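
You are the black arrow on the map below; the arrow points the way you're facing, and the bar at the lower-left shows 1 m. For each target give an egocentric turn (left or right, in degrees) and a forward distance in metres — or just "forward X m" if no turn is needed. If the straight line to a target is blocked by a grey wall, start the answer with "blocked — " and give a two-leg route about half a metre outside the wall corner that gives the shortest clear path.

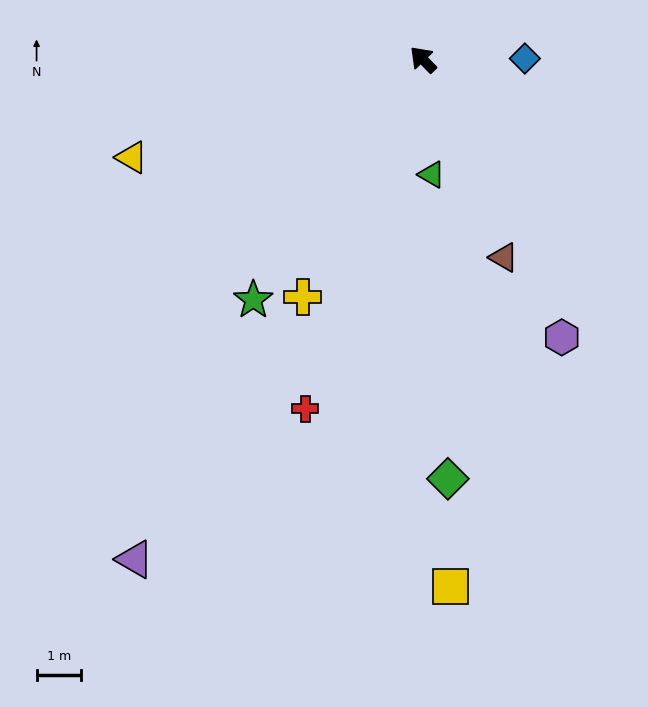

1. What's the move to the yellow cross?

turn left 109°, forward 6.0 m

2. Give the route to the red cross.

turn left 117°, forward 8.3 m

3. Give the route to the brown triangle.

turn left 158°, forward 4.8 m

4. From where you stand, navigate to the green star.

turn left 101°, forward 6.7 m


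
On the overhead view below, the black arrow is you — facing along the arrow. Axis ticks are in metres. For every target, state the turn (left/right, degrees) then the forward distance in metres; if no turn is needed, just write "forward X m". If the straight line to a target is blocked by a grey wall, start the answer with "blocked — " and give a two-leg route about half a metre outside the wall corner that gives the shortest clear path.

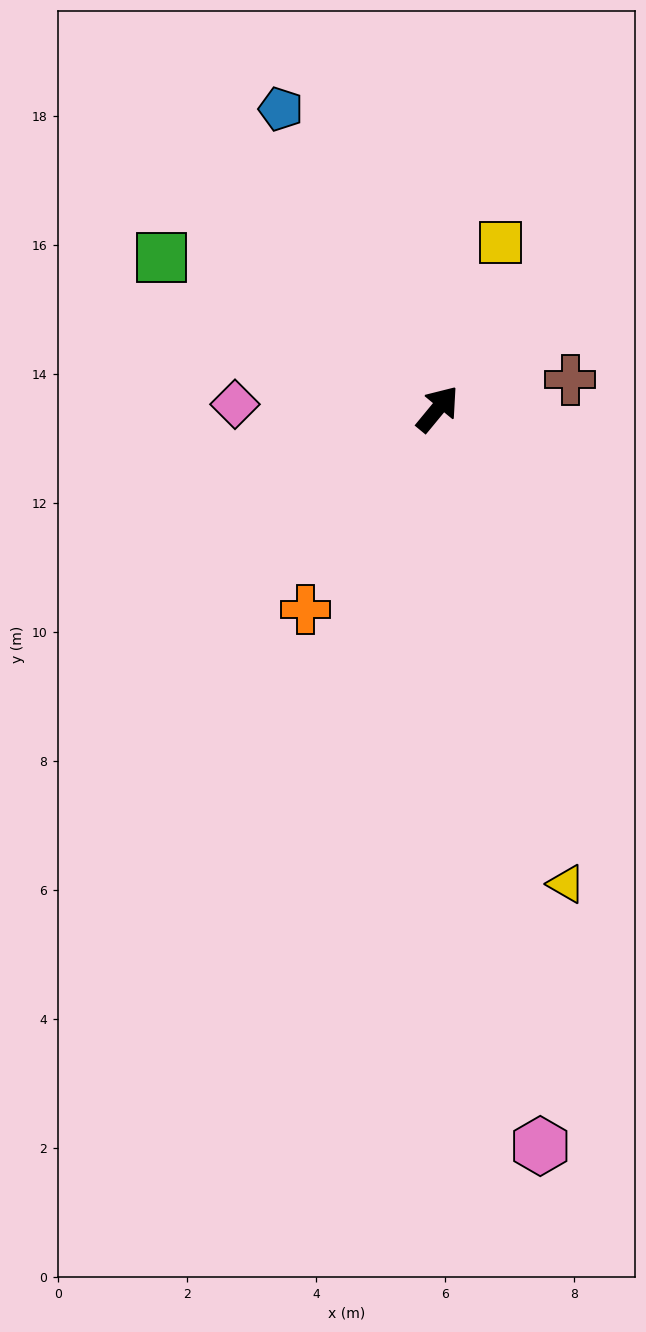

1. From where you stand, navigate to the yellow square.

turn left 19°, forward 2.8 m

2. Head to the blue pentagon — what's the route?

turn left 67°, forward 5.2 m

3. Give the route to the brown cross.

turn right 38°, forward 2.1 m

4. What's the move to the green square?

turn left 101°, forward 4.9 m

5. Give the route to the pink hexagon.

turn right 133°, forward 11.5 m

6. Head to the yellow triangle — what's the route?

turn right 125°, forward 7.6 m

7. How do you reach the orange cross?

turn right 174°, forward 3.7 m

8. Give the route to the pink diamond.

turn left 128°, forward 3.1 m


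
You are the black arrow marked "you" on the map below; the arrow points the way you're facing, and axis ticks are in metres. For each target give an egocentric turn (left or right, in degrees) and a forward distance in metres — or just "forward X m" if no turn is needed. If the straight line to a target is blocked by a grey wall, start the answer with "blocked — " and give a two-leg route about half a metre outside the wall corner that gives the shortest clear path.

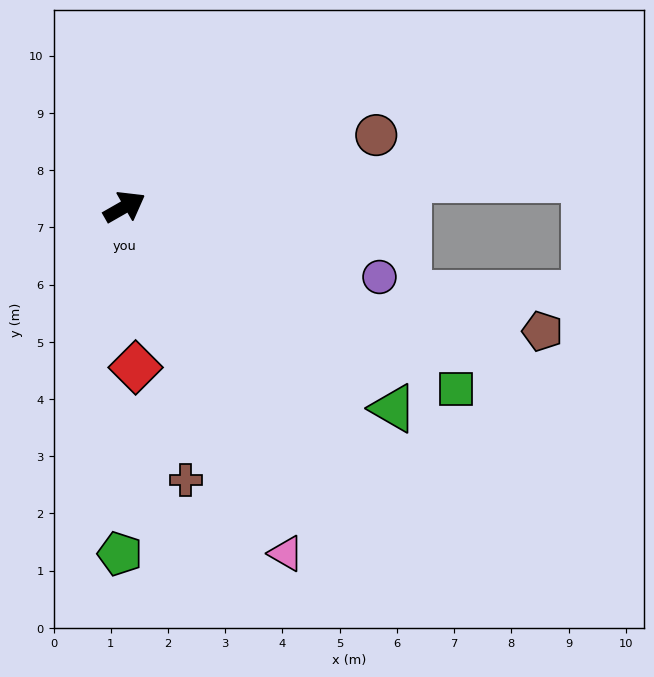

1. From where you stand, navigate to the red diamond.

turn right 116°, forward 2.8 m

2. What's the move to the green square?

turn right 59°, forward 6.6 m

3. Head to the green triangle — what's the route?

turn right 67°, forward 5.9 m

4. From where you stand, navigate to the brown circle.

turn right 14°, forward 4.6 m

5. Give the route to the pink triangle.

turn right 95°, forward 6.7 m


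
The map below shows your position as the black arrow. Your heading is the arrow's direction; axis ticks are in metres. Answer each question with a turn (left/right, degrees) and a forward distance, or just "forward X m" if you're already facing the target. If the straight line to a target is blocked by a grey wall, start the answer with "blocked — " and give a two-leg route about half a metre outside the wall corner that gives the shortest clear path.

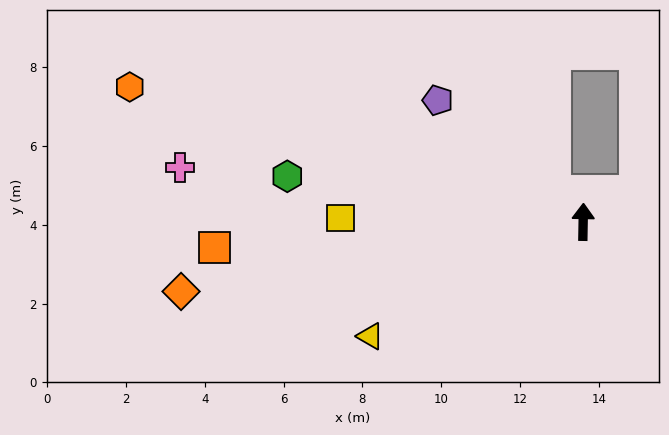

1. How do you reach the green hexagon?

turn left 82°, forward 7.6 m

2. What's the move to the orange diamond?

turn left 101°, forward 10.4 m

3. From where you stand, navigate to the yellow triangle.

turn left 119°, forward 6.1 m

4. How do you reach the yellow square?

turn left 90°, forward 6.2 m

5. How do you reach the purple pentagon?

turn left 51°, forward 4.8 m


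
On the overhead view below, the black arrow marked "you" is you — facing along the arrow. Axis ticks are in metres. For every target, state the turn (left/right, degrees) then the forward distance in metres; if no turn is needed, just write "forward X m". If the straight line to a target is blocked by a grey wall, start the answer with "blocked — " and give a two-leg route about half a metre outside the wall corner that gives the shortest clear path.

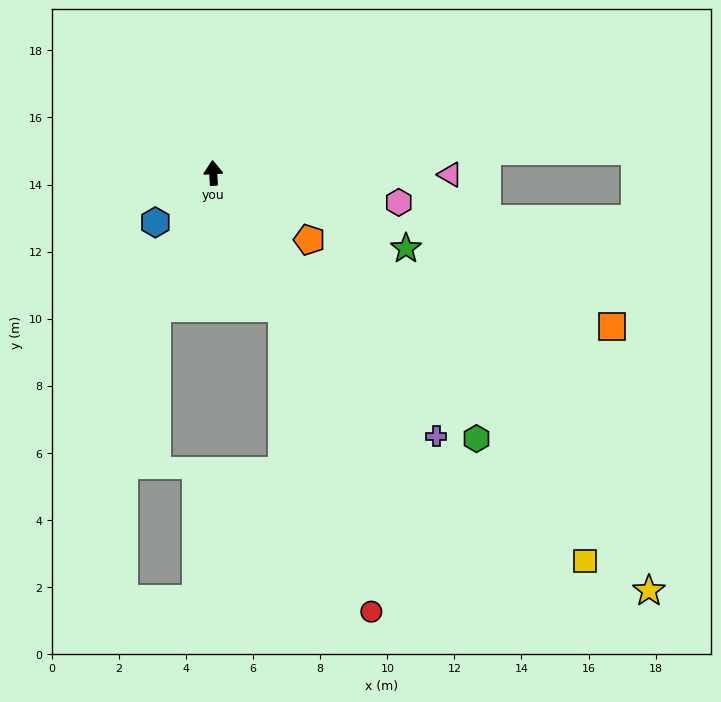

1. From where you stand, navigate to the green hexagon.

turn right 138°, forward 11.2 m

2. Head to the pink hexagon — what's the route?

turn right 102°, forward 5.6 m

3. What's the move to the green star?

turn right 115°, forward 6.2 m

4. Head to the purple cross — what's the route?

turn right 143°, forward 10.3 m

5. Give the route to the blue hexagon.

turn left 127°, forward 2.3 m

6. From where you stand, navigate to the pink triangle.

turn right 94°, forward 7.1 m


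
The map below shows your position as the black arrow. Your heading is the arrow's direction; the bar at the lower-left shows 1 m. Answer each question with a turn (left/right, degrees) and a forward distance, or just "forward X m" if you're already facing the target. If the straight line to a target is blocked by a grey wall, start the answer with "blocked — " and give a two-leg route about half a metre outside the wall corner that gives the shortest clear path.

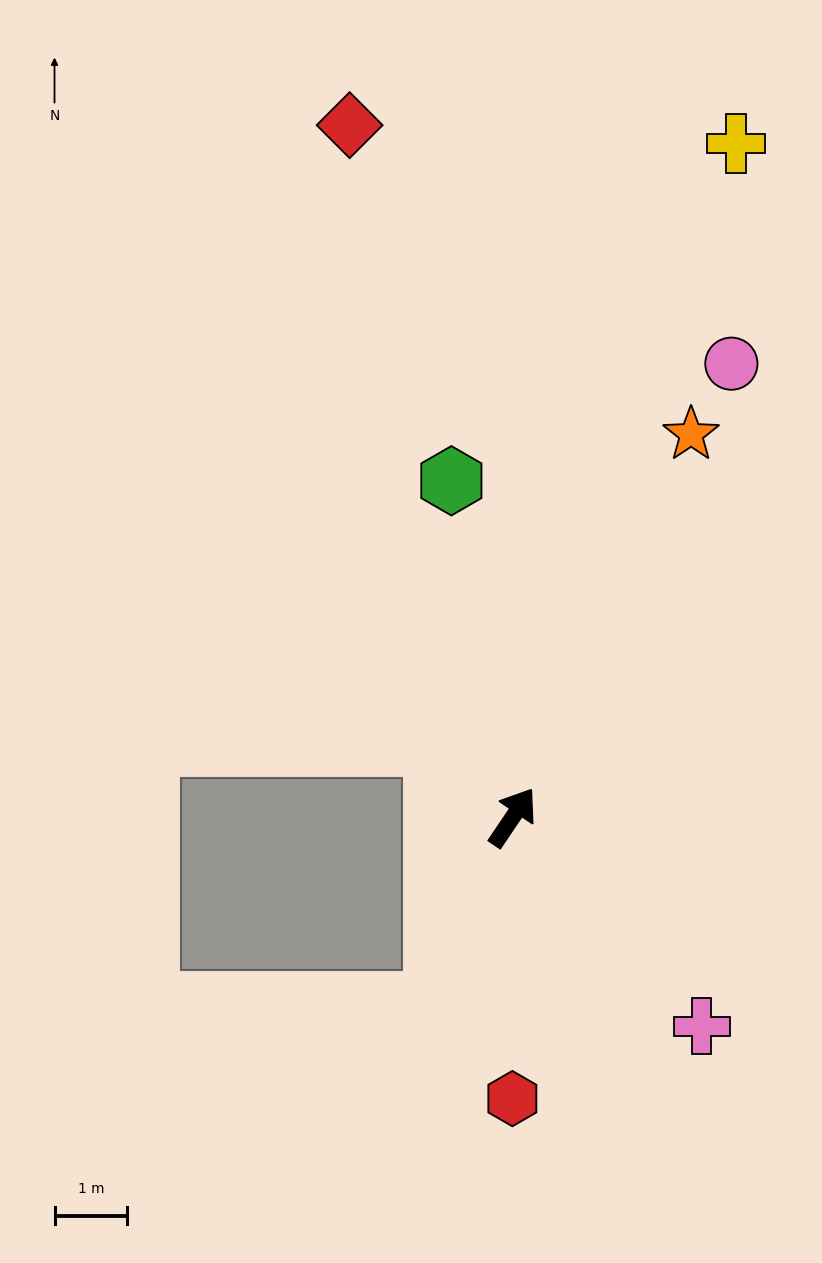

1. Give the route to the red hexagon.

turn right 146°, forward 3.9 m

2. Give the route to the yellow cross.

turn left 16°, forward 9.8 m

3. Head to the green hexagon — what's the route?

turn left 44°, forward 4.7 m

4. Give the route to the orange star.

turn left 9°, forward 5.8 m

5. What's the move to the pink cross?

turn right 104°, forward 3.9 m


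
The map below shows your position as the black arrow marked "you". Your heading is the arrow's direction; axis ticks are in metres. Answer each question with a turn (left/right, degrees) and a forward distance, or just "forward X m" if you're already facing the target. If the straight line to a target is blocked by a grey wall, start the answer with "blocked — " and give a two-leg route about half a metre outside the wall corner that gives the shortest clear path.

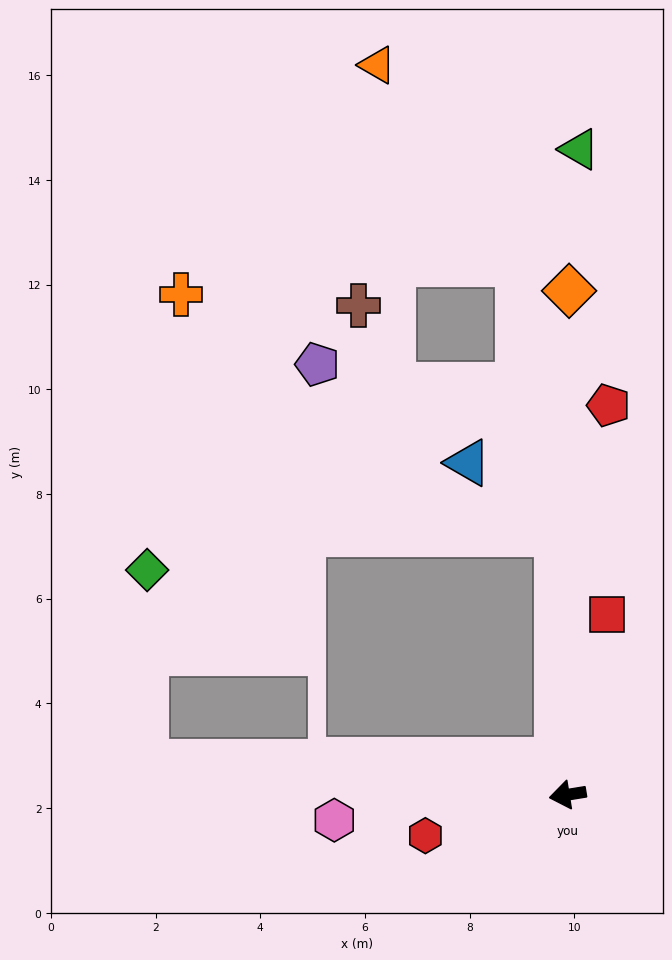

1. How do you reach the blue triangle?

blocked — turn right 97°, forward 5.0 m, then turn left 49°, forward 2.2 m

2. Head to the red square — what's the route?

turn right 112°, forward 3.5 m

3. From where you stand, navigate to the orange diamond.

turn right 99°, forward 9.6 m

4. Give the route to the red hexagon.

turn left 7°, forward 2.8 m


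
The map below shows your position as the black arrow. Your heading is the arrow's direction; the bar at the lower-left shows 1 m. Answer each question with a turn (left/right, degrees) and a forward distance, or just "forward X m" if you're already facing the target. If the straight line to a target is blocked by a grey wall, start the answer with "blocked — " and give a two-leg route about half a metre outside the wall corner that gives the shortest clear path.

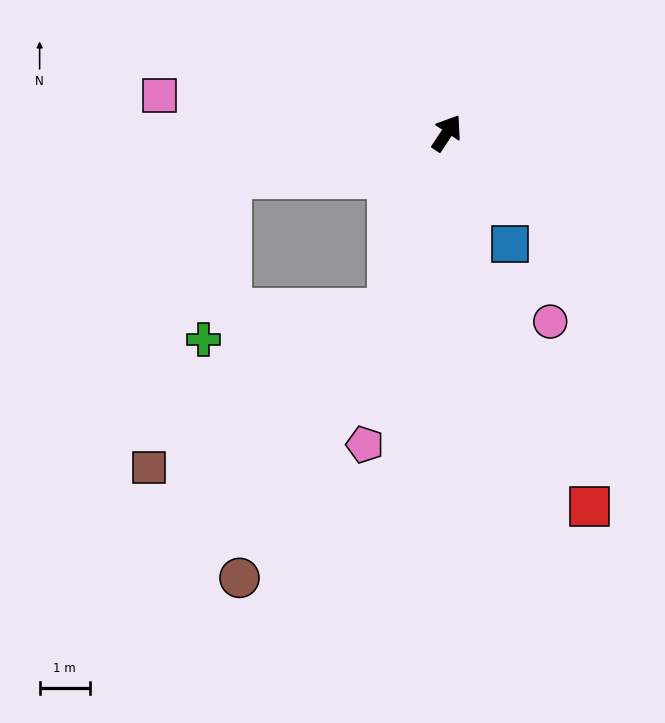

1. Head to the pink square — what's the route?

turn left 116°, forward 5.7 m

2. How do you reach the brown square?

blocked — turn right 165°, forward 3.7 m, then turn right 38°, forward 5.7 m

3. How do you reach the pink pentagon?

turn right 161°, forward 6.4 m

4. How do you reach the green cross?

blocked — turn right 165°, forward 3.7 m, then turn right 62°, forward 3.7 m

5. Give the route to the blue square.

turn right 117°, forward 2.5 m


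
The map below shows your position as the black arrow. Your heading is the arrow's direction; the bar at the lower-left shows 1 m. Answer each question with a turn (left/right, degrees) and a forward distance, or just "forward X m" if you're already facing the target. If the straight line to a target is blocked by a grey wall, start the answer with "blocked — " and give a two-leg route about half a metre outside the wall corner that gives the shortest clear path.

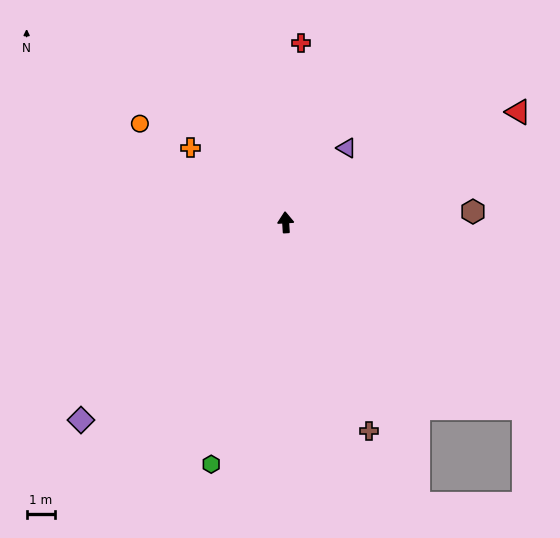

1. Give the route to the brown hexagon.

turn right 90°, forward 6.6 m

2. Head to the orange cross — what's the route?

turn left 48°, forward 4.3 m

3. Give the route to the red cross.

turn right 8°, forward 6.3 m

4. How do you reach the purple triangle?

turn right 43°, forward 3.4 m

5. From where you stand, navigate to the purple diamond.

turn left 131°, forward 10.0 m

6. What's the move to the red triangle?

turn right 68°, forward 9.1 m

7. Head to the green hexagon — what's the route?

turn left 159°, forward 8.9 m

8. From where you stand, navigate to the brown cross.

turn right 162°, forward 7.9 m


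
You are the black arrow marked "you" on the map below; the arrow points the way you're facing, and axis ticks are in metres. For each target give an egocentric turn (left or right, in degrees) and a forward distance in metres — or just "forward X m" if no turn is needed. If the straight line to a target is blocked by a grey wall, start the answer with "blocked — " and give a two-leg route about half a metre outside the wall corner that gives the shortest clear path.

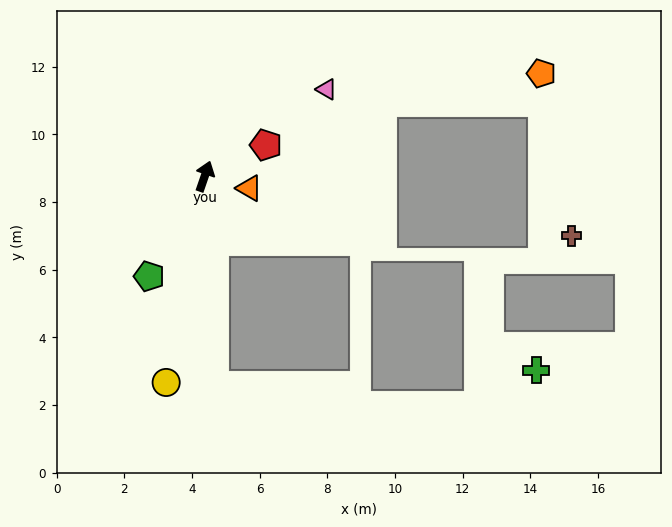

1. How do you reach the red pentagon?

turn right 44°, forward 2.0 m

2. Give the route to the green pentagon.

turn left 170°, forward 3.4 m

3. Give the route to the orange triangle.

turn right 86°, forward 1.4 m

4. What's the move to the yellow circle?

turn right 172°, forward 6.2 m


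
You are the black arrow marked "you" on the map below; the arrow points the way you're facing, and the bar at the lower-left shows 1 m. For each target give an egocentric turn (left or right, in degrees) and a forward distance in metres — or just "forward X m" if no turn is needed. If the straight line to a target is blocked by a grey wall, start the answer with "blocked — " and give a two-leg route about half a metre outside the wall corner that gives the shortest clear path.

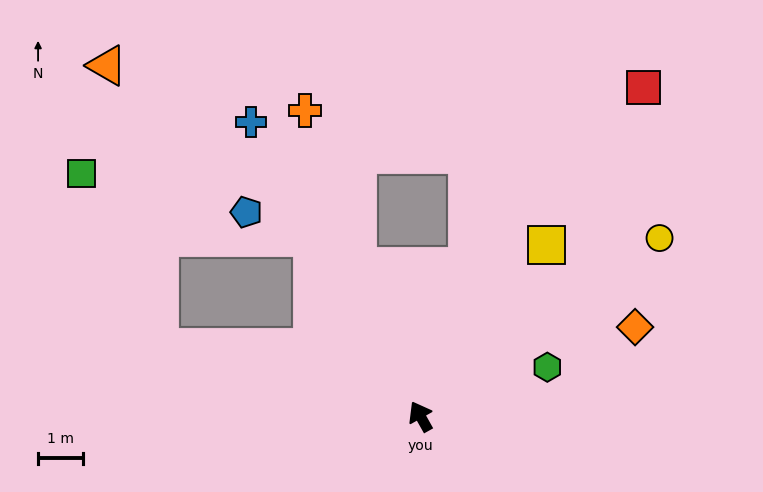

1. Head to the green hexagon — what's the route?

turn right 98°, forward 3.0 m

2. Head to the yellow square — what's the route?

turn right 66°, forward 4.7 m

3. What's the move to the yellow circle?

turn right 83°, forward 6.7 m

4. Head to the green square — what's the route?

blocked — turn left 46°, forward 6.0 m, then turn right 51°, forward 4.3 m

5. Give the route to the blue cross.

forward 7.6 m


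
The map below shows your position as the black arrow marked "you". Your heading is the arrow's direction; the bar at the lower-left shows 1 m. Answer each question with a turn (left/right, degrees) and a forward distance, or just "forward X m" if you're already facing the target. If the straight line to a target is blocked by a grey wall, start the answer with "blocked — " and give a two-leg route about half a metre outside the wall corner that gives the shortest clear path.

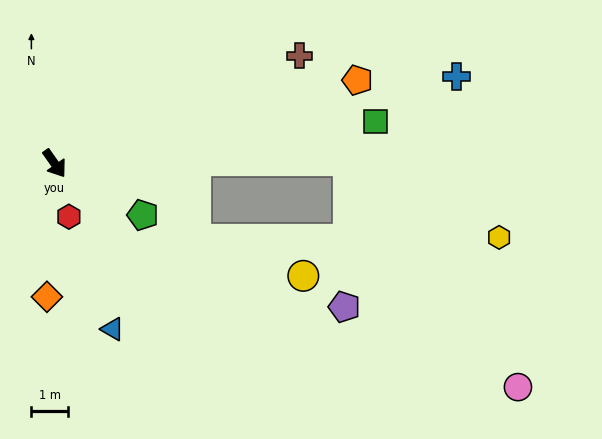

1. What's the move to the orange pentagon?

turn left 70°, forward 8.5 m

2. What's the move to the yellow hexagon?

blocked — turn left 55°, forward 8.0 m, then turn right 27°, forward 4.6 m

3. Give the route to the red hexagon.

turn right 20°, forward 1.5 m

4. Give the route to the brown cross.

turn left 79°, forward 7.2 m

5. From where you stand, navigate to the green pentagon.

turn left 25°, forward 2.8 m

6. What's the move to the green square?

turn left 62°, forward 8.8 m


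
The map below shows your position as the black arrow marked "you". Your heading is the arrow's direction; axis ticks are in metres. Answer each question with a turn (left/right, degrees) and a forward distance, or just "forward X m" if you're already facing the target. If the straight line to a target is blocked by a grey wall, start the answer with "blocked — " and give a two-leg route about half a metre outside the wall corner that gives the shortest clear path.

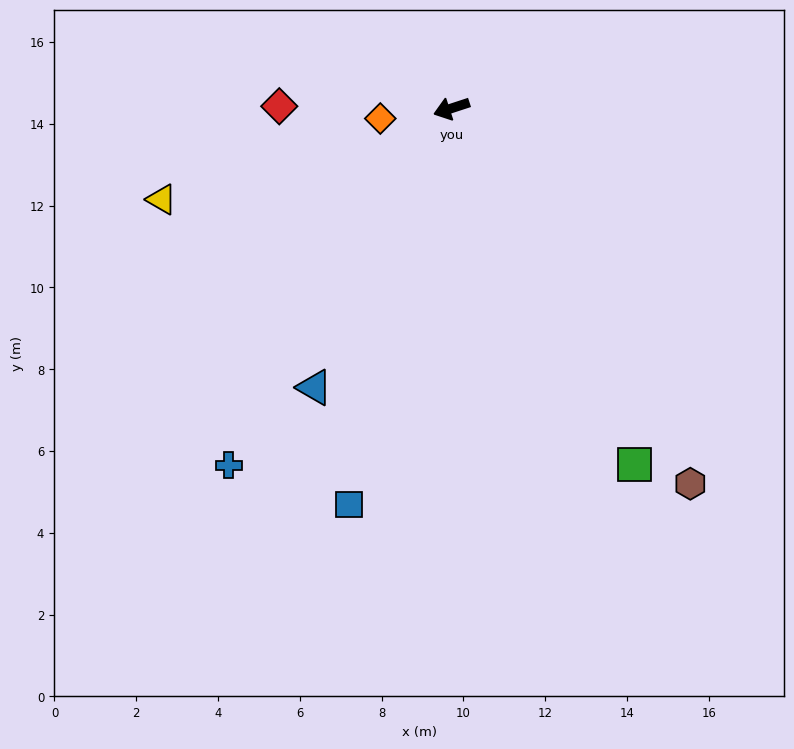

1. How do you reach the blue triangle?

turn left 46°, forward 7.6 m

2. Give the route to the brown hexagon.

turn left 104°, forward 10.9 m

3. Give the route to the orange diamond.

turn right 10°, forward 1.8 m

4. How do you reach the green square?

turn left 99°, forward 9.8 m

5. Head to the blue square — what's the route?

turn left 57°, forward 10.0 m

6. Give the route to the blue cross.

turn left 40°, forward 10.3 m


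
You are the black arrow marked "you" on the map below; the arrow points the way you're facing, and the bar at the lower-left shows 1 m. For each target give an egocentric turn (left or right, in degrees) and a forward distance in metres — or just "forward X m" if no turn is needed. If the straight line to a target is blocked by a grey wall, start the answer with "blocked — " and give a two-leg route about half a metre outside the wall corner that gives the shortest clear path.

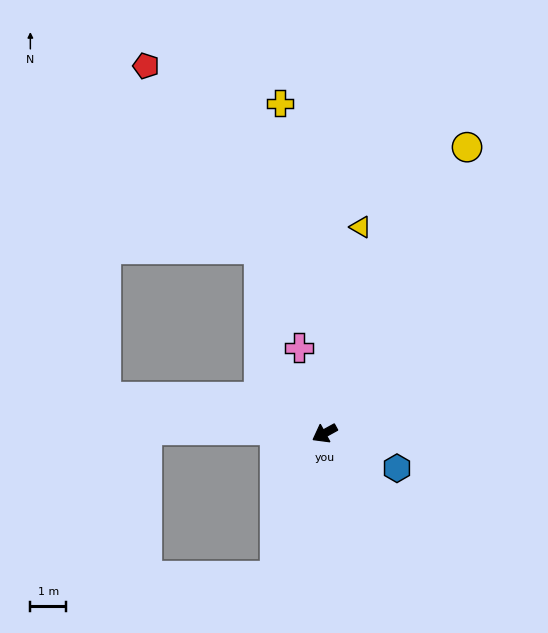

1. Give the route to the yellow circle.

turn right 145°, forward 8.9 m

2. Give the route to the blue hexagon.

turn left 125°, forward 2.2 m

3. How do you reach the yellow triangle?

turn right 129°, forward 5.8 m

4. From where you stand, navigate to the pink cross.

turn right 102°, forward 2.5 m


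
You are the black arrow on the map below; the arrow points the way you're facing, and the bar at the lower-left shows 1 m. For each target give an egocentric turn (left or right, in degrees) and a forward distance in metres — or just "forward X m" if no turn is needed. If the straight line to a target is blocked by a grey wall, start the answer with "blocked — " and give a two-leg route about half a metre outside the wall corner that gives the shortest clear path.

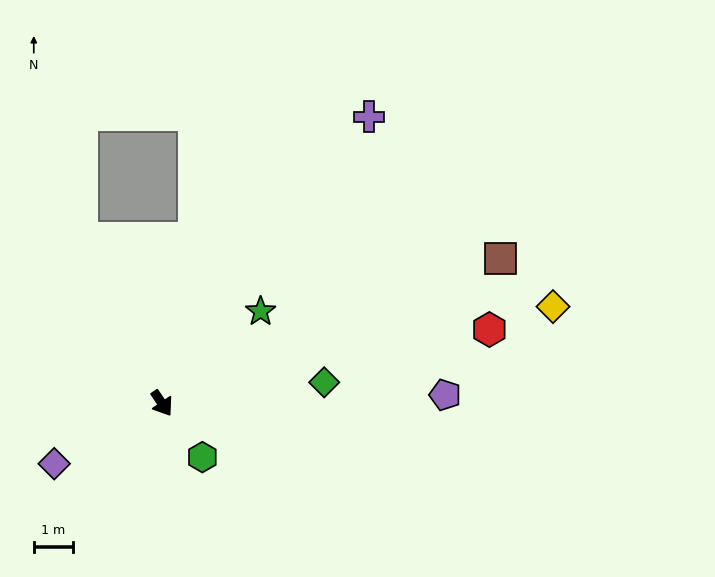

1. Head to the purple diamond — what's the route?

turn right 95°, forward 3.1 m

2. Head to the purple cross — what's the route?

turn left 110°, forward 9.0 m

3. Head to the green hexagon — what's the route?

turn left 3°, forward 1.7 m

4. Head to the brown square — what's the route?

turn left 79°, forward 9.4 m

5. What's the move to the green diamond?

turn left 63°, forward 4.2 m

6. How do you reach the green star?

turn left 99°, forward 3.4 m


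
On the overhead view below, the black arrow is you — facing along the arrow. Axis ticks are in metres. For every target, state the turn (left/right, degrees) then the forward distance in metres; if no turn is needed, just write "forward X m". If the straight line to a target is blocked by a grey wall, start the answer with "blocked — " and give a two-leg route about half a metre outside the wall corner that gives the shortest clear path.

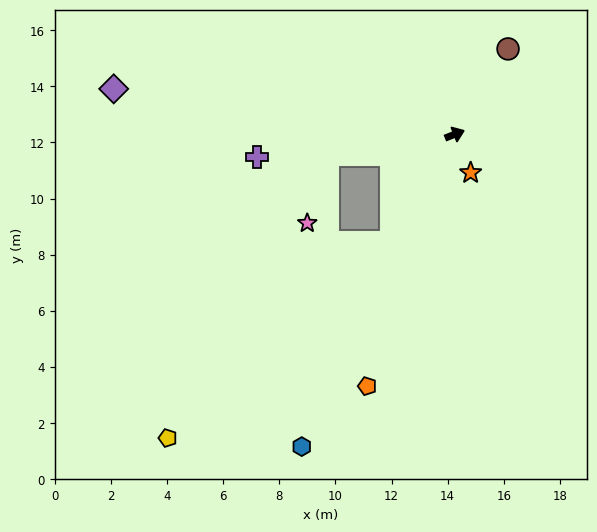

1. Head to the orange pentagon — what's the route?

turn right 131°, forward 9.5 m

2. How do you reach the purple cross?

turn left 165°, forward 7.1 m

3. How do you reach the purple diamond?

turn left 151°, forward 12.3 m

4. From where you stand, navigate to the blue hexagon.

turn right 138°, forward 12.4 m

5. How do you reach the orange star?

turn right 89°, forward 1.5 m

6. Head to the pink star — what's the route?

blocked — turn left 167°, forward 4.6 m, then turn left 65°, forward 2.6 m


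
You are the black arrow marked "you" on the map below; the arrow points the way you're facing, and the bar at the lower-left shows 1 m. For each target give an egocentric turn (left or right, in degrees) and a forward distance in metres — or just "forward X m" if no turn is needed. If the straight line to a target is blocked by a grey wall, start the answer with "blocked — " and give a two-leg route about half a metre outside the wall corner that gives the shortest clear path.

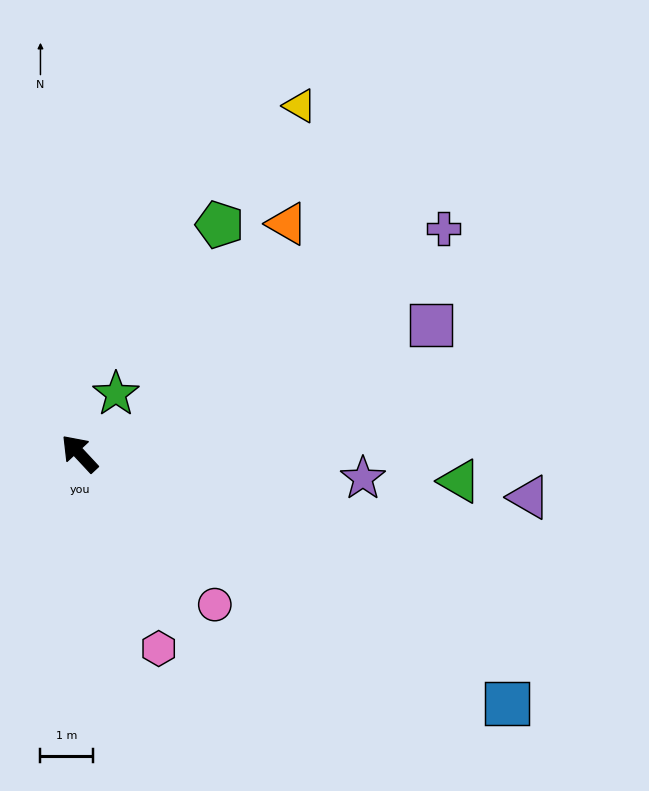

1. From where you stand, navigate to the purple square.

turn right 113°, forward 7.1 m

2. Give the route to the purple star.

turn right 138°, forward 5.4 m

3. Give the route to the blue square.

turn right 163°, forward 9.4 m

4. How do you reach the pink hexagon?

turn left 159°, forward 4.0 m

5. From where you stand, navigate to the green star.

turn right 74°, forward 1.3 m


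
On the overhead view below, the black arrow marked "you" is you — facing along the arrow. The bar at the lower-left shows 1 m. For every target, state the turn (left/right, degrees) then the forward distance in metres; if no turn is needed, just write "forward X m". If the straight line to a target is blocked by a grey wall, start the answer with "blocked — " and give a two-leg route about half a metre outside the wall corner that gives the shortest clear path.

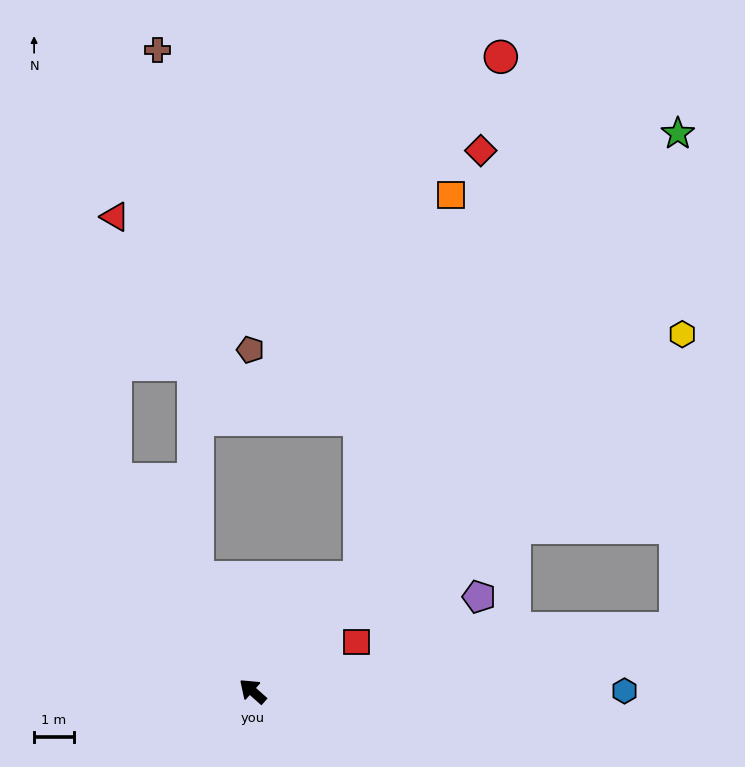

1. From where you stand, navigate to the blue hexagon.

turn right 138°, forward 9.4 m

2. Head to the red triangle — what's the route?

blocked — turn right 15°, forward 6.4 m, then turn right 33°, forward 6.7 m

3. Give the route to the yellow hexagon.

turn right 99°, forward 14.2 m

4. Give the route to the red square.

turn right 113°, forward 2.9 m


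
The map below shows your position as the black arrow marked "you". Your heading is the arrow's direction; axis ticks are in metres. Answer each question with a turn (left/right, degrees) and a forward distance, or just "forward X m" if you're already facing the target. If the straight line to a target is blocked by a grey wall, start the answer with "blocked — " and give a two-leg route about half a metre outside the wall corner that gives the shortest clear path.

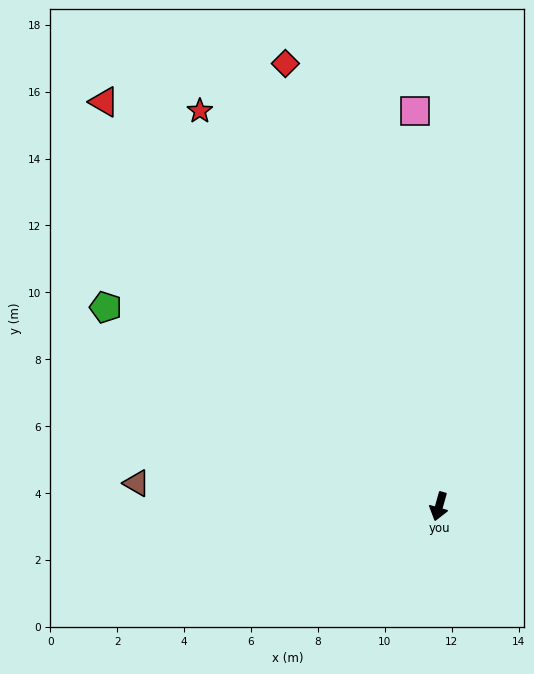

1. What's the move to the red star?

turn right 133°, forward 13.8 m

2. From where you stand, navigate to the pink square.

turn right 161°, forward 11.8 m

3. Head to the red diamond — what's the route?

turn right 145°, forward 14.0 m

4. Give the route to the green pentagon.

turn right 105°, forward 11.6 m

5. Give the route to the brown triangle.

turn right 79°, forward 9.1 m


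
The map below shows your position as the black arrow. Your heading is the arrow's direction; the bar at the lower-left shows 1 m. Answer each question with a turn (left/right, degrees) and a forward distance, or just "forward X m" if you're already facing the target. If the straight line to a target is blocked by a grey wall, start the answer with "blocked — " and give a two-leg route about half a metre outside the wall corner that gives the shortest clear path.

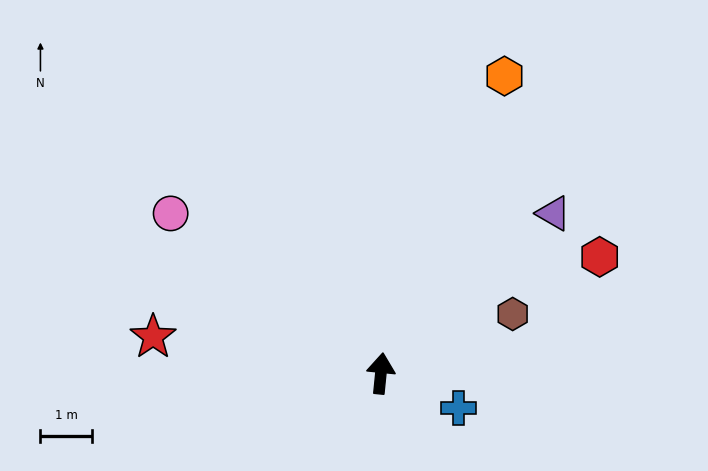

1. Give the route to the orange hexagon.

turn right 17°, forward 6.2 m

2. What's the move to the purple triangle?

turn right 41°, forward 4.6 m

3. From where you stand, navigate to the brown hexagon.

turn right 60°, forward 2.8 m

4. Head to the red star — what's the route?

turn left 87°, forward 4.5 m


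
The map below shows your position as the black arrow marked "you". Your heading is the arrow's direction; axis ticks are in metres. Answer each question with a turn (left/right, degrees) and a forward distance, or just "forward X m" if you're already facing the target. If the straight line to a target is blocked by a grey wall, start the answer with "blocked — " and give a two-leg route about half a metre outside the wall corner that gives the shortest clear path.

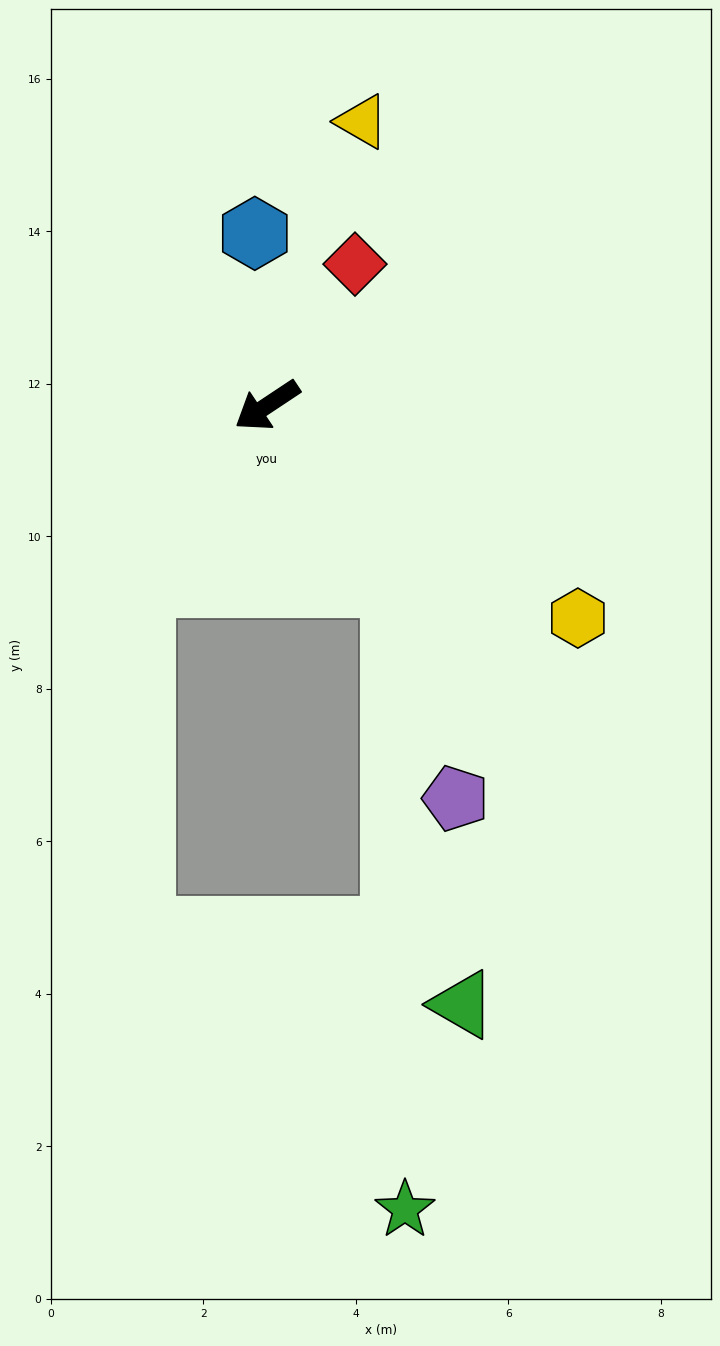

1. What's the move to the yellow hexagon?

turn left 112°, forward 4.9 m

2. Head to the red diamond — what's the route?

turn right 155°, forward 2.2 m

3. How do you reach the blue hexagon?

turn right 119°, forward 2.3 m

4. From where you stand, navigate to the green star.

blocked — turn left 92°, forward 2.9 m, then turn right 35°, forward 8.2 m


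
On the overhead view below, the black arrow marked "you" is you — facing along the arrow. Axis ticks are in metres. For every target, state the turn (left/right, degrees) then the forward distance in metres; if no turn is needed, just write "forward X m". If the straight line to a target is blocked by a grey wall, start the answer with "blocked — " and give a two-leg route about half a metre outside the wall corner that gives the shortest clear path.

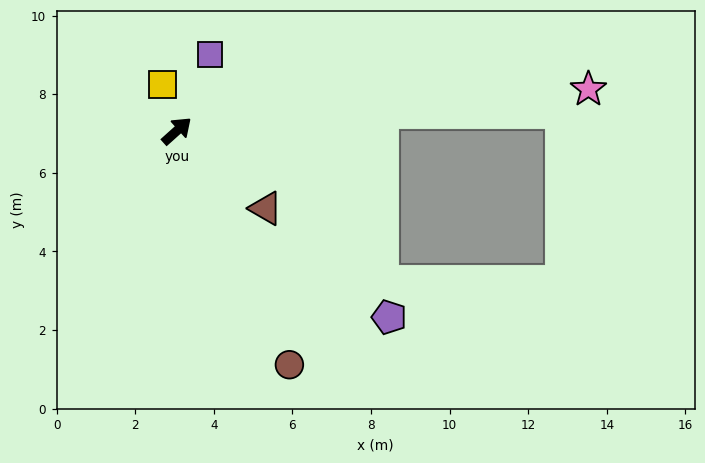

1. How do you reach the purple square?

turn left 25°, forward 2.1 m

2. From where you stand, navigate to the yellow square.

turn left 65°, forward 1.2 m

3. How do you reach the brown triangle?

turn right 83°, forward 3.0 m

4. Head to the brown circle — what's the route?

turn right 106°, forward 6.6 m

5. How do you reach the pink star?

turn right 36°, forward 10.5 m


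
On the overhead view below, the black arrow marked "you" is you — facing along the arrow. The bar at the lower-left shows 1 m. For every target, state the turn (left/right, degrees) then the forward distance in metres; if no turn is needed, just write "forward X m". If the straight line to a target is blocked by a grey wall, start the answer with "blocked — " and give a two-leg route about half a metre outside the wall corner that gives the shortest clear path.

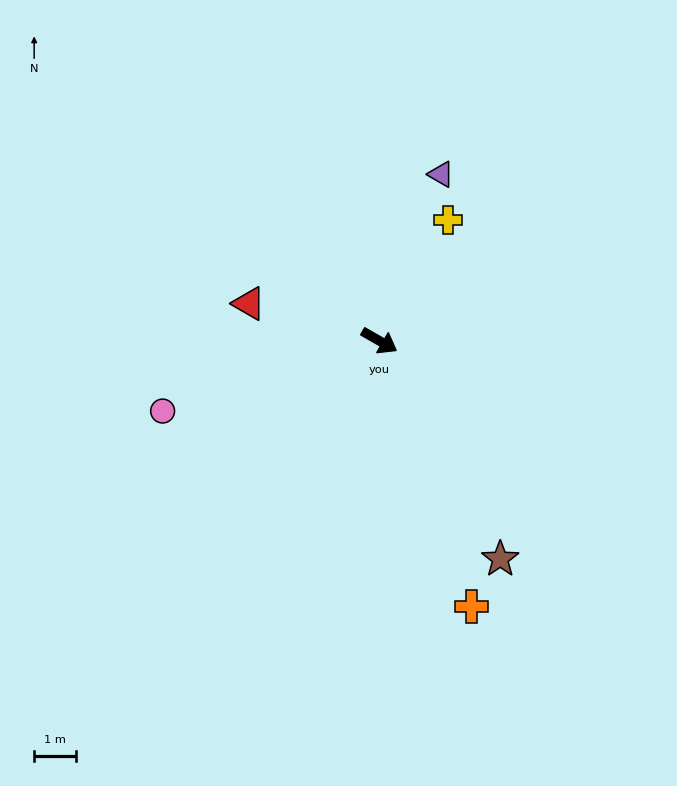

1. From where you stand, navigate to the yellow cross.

turn left 90°, forward 3.3 m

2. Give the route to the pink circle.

turn right 132°, forward 5.5 m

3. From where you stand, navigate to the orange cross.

turn right 41°, forward 6.7 m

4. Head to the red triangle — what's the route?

turn right 166°, forward 3.3 m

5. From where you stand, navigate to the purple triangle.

turn left 100°, forward 4.3 m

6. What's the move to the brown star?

turn right 31°, forward 6.0 m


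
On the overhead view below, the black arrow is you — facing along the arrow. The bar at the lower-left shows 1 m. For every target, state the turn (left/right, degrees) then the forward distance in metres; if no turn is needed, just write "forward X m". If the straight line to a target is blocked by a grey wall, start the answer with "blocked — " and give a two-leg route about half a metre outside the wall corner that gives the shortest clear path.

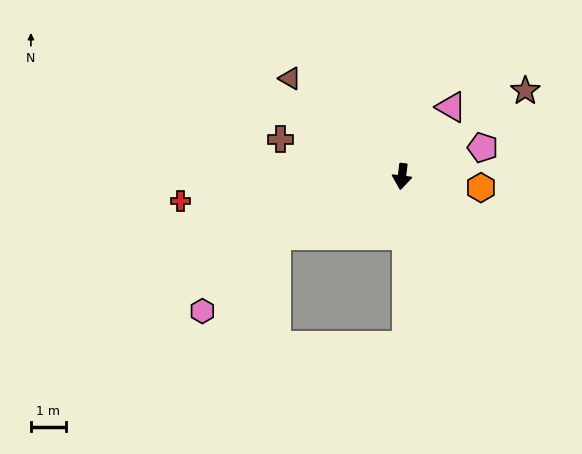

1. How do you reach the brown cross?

turn right 100°, forward 3.7 m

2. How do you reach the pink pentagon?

turn left 117°, forward 2.5 m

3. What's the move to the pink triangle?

turn left 152°, forward 2.4 m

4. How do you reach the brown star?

turn left 132°, forward 4.3 m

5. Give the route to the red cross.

turn right 77°, forward 6.4 m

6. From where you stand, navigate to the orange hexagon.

turn left 89°, forward 2.3 m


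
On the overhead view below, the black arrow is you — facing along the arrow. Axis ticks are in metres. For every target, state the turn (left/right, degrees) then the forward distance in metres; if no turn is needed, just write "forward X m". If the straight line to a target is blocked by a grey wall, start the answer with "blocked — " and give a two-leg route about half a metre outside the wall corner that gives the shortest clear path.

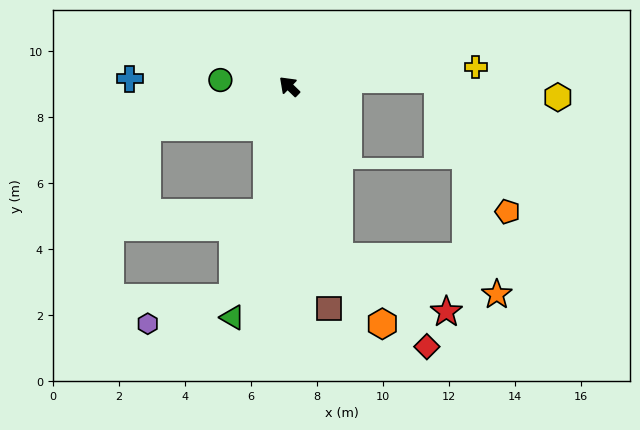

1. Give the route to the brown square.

turn left 144°, forward 6.8 m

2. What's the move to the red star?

blocked — turn left 151°, forward 5.4 m, then turn left 46°, forward 3.6 m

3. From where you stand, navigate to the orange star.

blocked — turn left 151°, forward 5.4 m, then turn left 60°, forward 4.9 m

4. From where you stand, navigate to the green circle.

turn left 39°, forward 2.1 m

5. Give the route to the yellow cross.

turn right 130°, forward 5.7 m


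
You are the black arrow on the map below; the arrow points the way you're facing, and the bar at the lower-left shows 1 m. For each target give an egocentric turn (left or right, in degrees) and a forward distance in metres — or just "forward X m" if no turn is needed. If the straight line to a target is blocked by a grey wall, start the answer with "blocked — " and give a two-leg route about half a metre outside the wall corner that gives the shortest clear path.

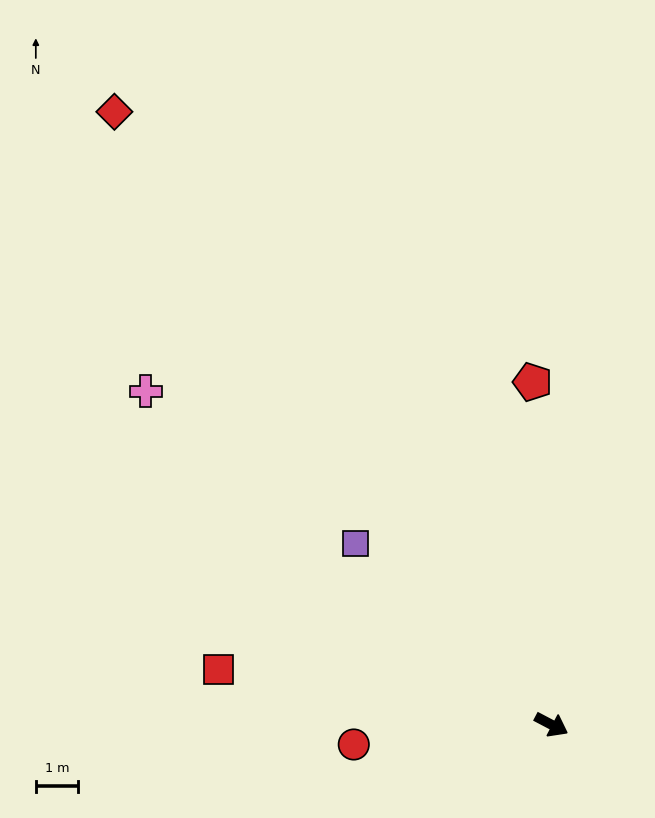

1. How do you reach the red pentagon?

turn left 121°, forward 8.0 m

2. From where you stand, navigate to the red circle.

turn right 147°, forward 4.7 m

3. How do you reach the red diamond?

turn left 153°, forward 17.7 m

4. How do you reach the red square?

turn right 162°, forward 7.9 m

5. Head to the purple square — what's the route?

turn left 165°, forward 6.3 m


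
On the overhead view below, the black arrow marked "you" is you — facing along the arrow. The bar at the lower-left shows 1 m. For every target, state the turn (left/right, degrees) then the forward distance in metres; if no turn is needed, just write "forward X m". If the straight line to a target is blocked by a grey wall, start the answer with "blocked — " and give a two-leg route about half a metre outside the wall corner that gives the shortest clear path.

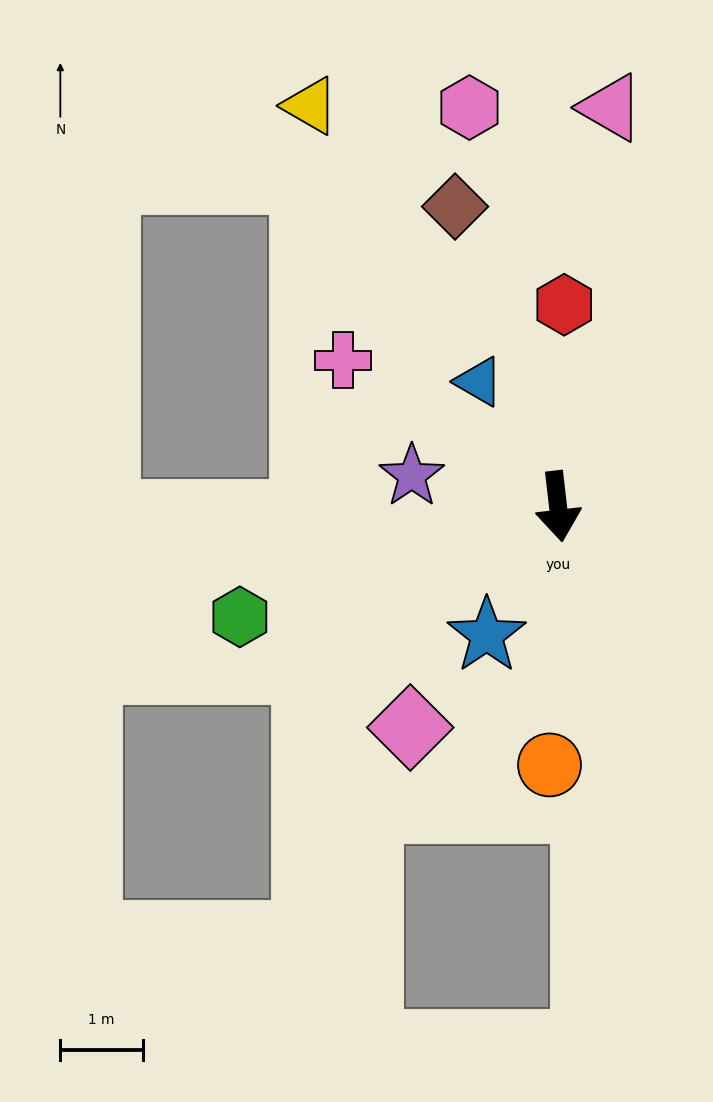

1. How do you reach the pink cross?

turn right 131°, forward 3.2 m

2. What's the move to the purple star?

turn right 108°, forward 1.8 m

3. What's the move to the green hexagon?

turn right 77°, forward 4.1 m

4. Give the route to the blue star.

turn right 36°, forward 1.8 m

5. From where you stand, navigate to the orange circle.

turn right 8°, forward 3.1 m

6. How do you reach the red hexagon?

turn left 172°, forward 2.5 m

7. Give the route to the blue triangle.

turn right 154°, forward 1.8 m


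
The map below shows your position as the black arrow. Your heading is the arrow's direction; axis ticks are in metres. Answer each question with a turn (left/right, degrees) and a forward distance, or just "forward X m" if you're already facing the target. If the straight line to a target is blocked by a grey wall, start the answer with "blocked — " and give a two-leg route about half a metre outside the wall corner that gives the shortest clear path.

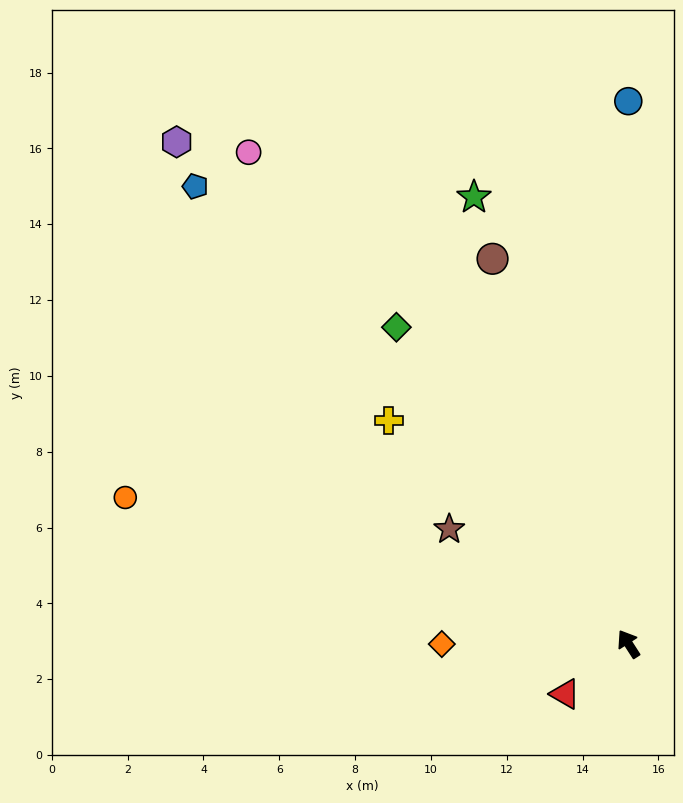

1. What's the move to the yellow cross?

turn left 14°, forward 8.6 m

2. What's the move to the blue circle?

turn right 33°, forward 14.3 m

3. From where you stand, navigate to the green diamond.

turn left 4°, forward 10.4 m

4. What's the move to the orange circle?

turn left 41°, forward 13.8 m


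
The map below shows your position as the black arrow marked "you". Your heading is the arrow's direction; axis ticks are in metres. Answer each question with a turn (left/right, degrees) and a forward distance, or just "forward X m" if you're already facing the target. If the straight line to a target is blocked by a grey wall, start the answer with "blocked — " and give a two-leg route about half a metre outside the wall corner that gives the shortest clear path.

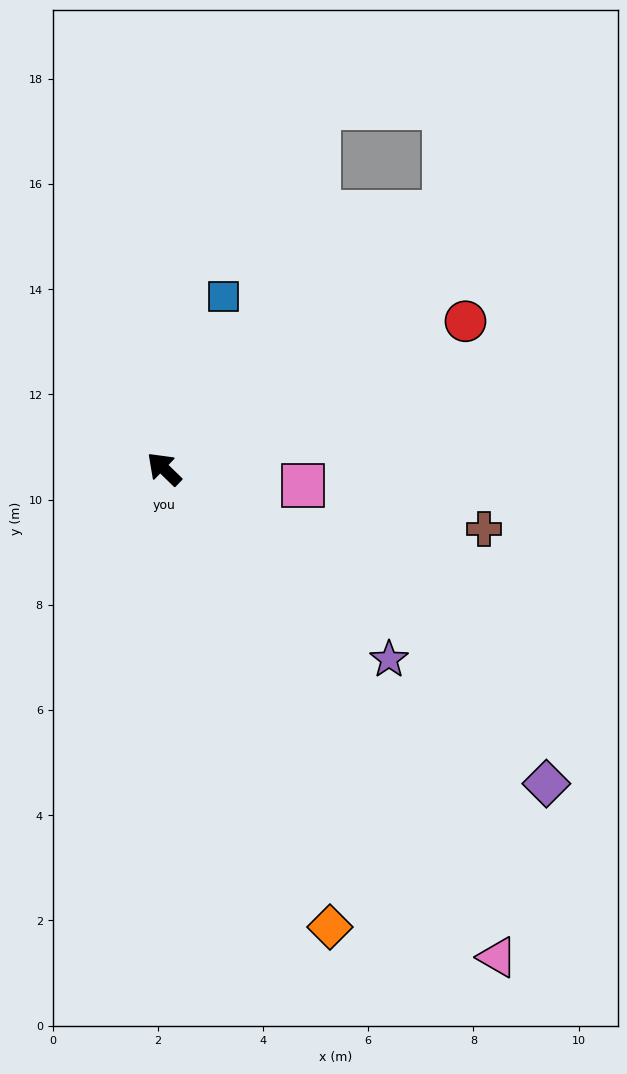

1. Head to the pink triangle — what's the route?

turn left 168°, forward 11.2 m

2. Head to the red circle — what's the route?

turn right 110°, forward 6.4 m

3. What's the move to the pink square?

turn right 143°, forward 2.7 m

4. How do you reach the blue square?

turn right 65°, forward 3.5 m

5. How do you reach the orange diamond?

turn left 154°, forward 9.3 m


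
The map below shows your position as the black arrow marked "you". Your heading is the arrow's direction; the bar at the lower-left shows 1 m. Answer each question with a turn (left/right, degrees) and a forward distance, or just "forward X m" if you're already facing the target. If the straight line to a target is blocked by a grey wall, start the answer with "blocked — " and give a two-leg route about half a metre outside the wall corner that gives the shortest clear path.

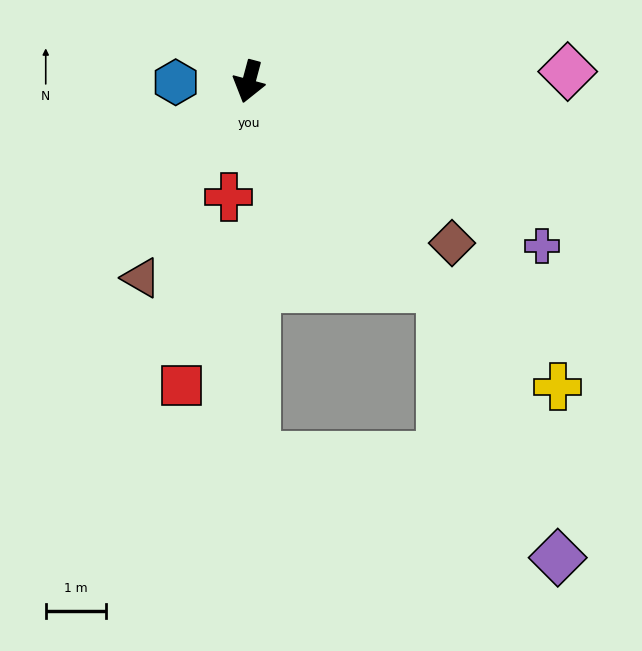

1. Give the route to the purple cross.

turn left 76°, forward 5.6 m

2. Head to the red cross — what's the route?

turn left 5°, forward 2.0 m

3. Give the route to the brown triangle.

turn right 14°, forward 3.7 m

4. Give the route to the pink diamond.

turn left 107°, forward 5.3 m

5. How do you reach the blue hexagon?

turn right 74°, forward 1.2 m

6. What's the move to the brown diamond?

turn left 67°, forward 4.3 m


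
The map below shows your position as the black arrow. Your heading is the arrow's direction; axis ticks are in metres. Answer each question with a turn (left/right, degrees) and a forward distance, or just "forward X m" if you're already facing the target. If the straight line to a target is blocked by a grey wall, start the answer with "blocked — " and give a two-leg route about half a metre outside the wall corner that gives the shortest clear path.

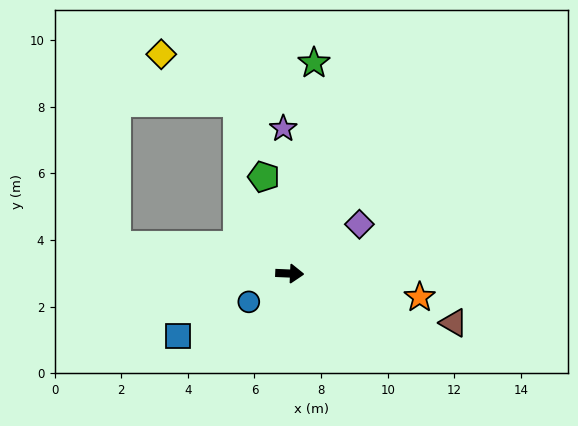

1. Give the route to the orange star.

turn right 8°, forward 4.0 m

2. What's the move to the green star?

turn left 86°, forward 6.4 m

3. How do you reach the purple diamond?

turn left 38°, forward 2.6 m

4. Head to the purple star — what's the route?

turn left 95°, forward 4.4 m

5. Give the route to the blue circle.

turn right 143°, forward 1.5 m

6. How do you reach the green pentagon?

turn left 107°, forward 3.0 m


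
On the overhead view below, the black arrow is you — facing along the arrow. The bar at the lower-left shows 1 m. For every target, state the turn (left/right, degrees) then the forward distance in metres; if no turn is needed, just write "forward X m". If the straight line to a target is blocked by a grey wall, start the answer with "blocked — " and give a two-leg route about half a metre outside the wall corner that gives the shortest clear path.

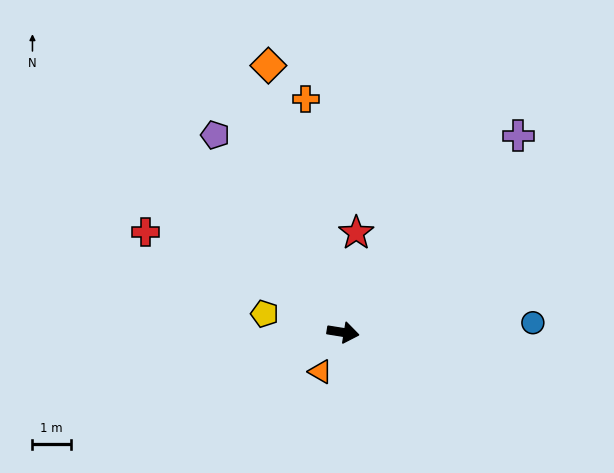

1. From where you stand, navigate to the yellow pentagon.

turn left 176°, forward 2.1 m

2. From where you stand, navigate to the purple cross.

turn left 57°, forward 6.8 m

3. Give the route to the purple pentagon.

turn left 132°, forward 6.1 m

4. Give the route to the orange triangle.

turn right 111°, forward 1.2 m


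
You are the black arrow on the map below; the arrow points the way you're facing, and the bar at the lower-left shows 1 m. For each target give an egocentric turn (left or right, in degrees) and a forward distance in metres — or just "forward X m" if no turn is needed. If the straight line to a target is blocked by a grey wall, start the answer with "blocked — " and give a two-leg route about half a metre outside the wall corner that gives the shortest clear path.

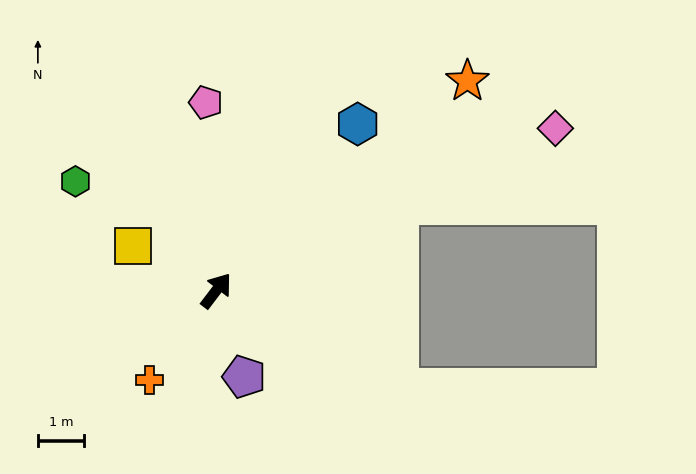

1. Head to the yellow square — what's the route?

turn left 99°, forward 2.1 m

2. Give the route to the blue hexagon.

turn right 3°, forward 4.7 m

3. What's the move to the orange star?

turn right 13°, forward 7.1 m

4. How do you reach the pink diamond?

turn right 27°, forward 8.2 m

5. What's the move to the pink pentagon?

turn left 40°, forward 4.1 m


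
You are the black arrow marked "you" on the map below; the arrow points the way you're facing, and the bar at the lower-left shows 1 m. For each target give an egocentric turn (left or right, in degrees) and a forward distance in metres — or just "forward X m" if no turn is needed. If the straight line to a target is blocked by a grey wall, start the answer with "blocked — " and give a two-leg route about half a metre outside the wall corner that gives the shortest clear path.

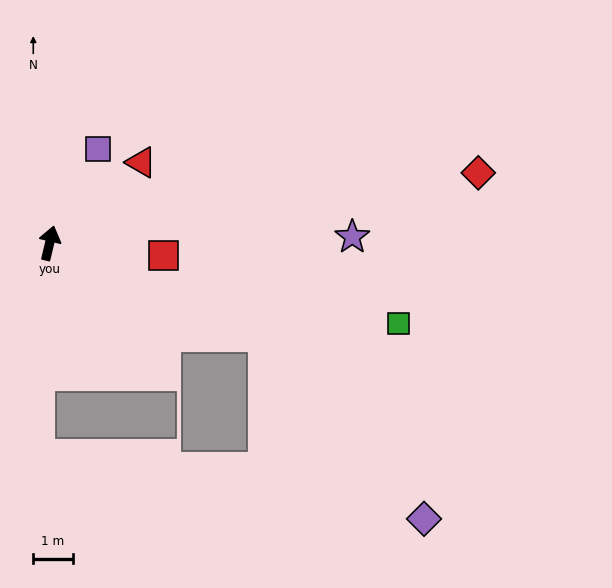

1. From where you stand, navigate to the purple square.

turn right 14°, forward 2.7 m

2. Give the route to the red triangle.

turn right 35°, forward 3.1 m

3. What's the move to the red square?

turn right 83°, forward 2.9 m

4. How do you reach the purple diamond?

blocked — turn right 100°, forward 5.9 m, then turn right 26°, forward 6.1 m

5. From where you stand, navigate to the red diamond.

turn right 67°, forward 11.0 m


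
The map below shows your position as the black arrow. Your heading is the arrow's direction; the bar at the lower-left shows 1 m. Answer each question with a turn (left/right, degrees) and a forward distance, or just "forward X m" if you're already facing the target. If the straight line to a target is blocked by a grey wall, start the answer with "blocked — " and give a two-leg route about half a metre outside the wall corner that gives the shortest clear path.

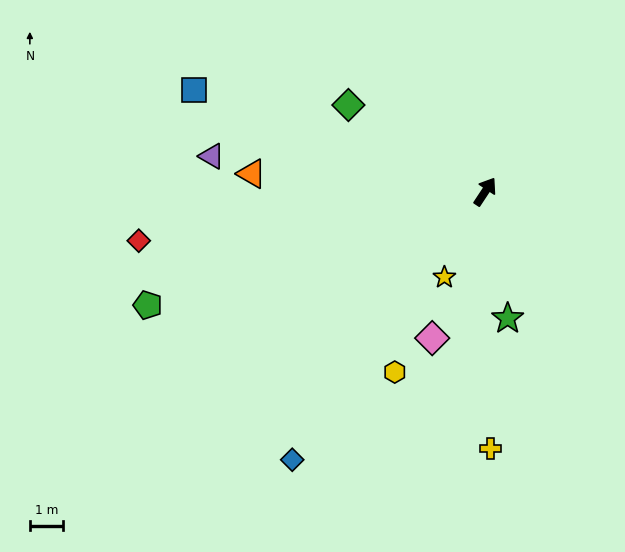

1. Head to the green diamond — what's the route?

turn left 91°, forward 4.8 m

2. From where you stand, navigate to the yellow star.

turn right 172°, forward 2.8 m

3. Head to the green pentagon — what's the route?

turn left 142°, forward 10.6 m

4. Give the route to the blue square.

turn left 104°, forward 9.2 m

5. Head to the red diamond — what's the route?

turn left 131°, forward 10.4 m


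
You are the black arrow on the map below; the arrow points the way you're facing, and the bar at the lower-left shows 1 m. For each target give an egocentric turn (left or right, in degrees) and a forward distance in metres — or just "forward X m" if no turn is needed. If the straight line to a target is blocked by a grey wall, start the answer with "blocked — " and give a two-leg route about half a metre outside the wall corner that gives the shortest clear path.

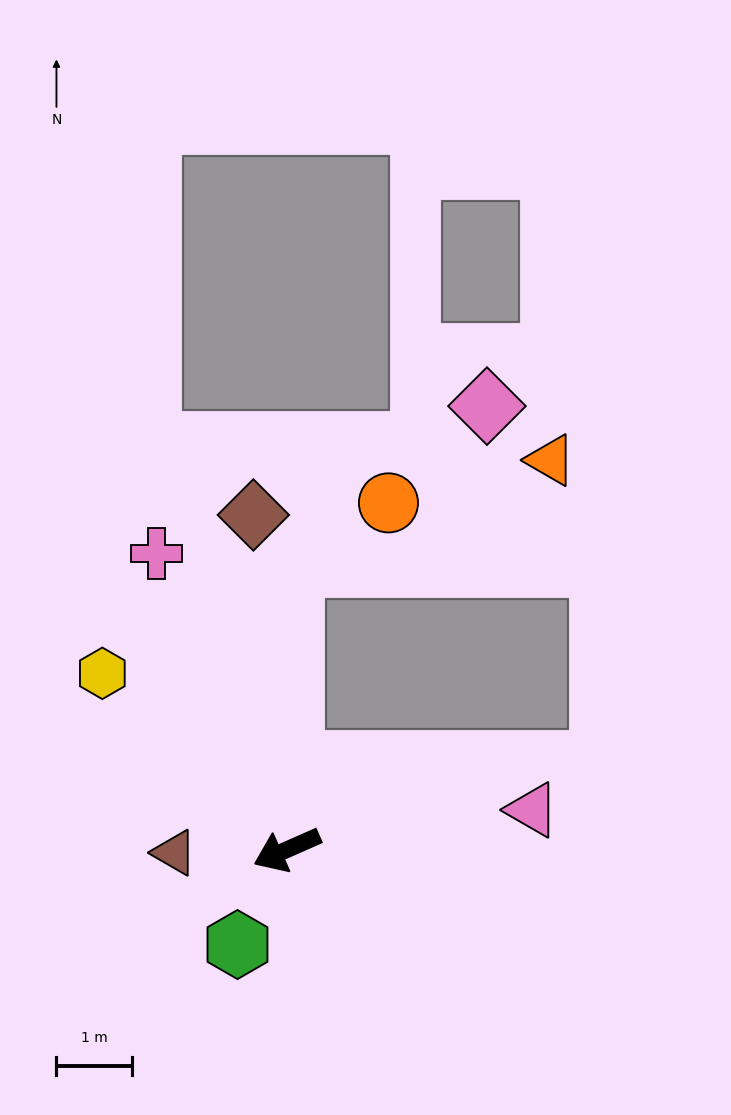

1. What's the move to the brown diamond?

turn right 108°, forward 4.5 m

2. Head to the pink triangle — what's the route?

turn left 165°, forward 3.3 m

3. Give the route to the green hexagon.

turn left 39°, forward 1.4 m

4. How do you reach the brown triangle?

turn right 22°, forward 1.5 m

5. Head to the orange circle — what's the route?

blocked — turn right 115°, forward 3.8 m, then turn right 56°, forward 1.5 m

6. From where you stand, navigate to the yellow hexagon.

turn right 67°, forward 3.4 m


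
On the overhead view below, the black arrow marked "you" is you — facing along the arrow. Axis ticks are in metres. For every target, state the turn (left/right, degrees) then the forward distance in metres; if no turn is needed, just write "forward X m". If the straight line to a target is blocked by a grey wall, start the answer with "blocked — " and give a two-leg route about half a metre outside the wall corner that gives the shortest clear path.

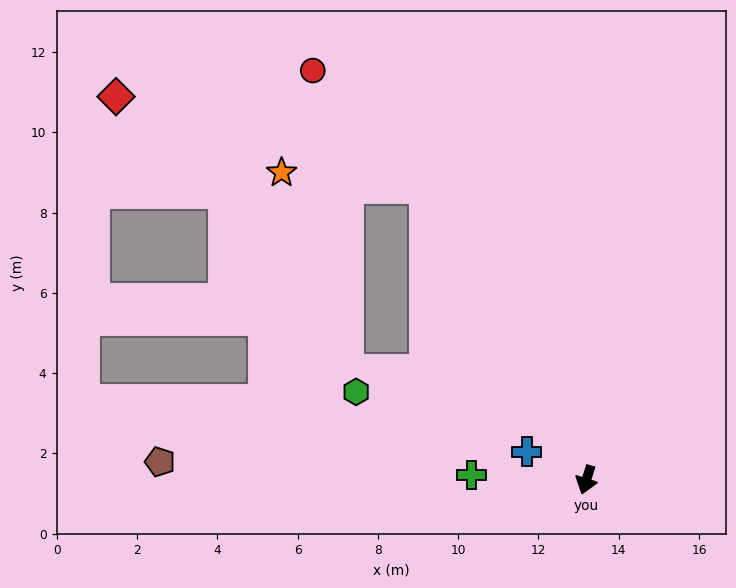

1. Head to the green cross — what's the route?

turn right 75°, forward 2.9 m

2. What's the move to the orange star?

blocked — turn right 134°, forward 8.3 m, then turn left 56°, forward 3.6 m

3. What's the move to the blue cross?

turn right 98°, forward 1.6 m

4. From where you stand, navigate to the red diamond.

blocked — turn right 134°, forward 8.3 m, then turn left 45°, forward 8.1 m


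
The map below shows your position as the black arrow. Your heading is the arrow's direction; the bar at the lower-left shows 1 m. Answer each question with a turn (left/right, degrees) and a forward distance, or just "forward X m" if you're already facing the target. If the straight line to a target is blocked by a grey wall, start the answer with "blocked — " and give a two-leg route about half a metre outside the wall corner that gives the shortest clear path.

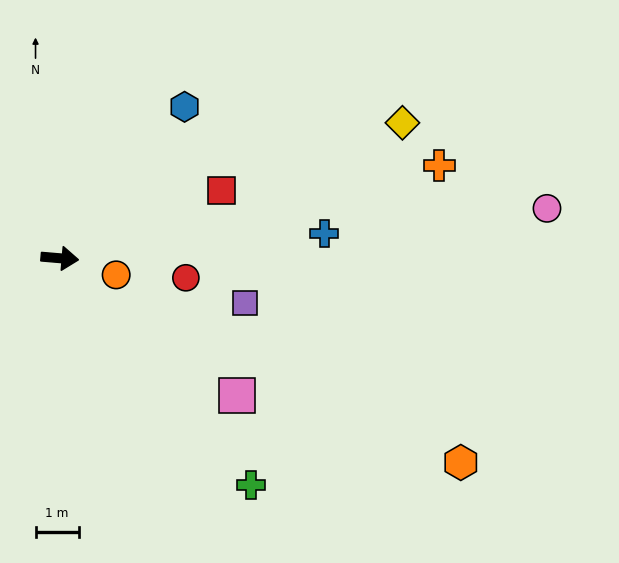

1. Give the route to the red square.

turn left 28°, forward 4.1 m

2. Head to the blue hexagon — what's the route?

turn left 55°, forward 4.5 m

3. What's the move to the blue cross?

turn left 10°, forward 6.2 m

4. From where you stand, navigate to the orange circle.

turn right 12°, forward 1.4 m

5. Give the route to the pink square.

turn right 33°, forward 5.2 m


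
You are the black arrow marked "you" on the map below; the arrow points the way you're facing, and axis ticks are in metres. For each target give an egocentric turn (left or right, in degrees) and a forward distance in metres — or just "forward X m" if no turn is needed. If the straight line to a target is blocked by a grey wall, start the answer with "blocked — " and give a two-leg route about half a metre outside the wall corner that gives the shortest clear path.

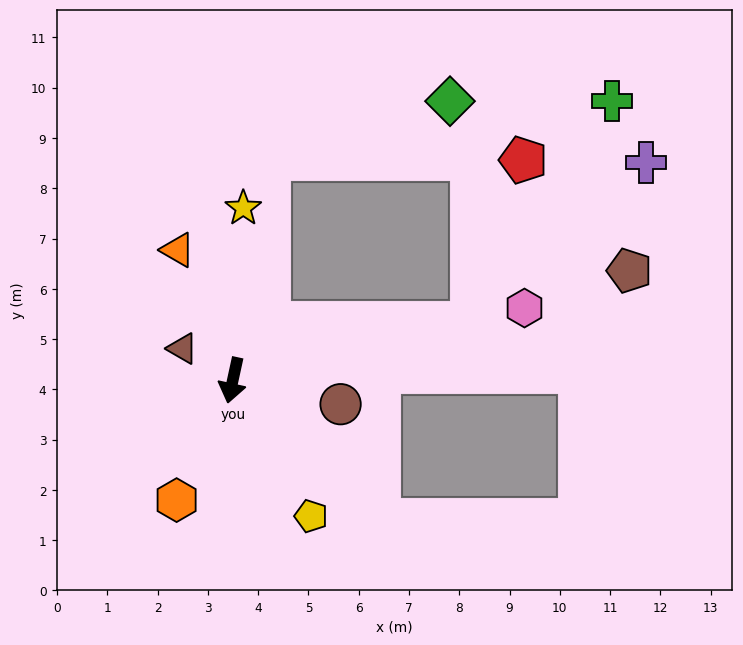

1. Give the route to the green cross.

blocked — turn left 116°, forward 4.9 m, then turn left 44°, forward 5.2 m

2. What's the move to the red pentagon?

blocked — turn left 116°, forward 4.9 m, then turn left 59°, forward 3.4 m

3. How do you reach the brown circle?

turn left 90°, forward 2.2 m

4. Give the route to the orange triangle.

turn right 145°, forward 2.8 m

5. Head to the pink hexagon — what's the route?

turn left 116°, forward 6.0 m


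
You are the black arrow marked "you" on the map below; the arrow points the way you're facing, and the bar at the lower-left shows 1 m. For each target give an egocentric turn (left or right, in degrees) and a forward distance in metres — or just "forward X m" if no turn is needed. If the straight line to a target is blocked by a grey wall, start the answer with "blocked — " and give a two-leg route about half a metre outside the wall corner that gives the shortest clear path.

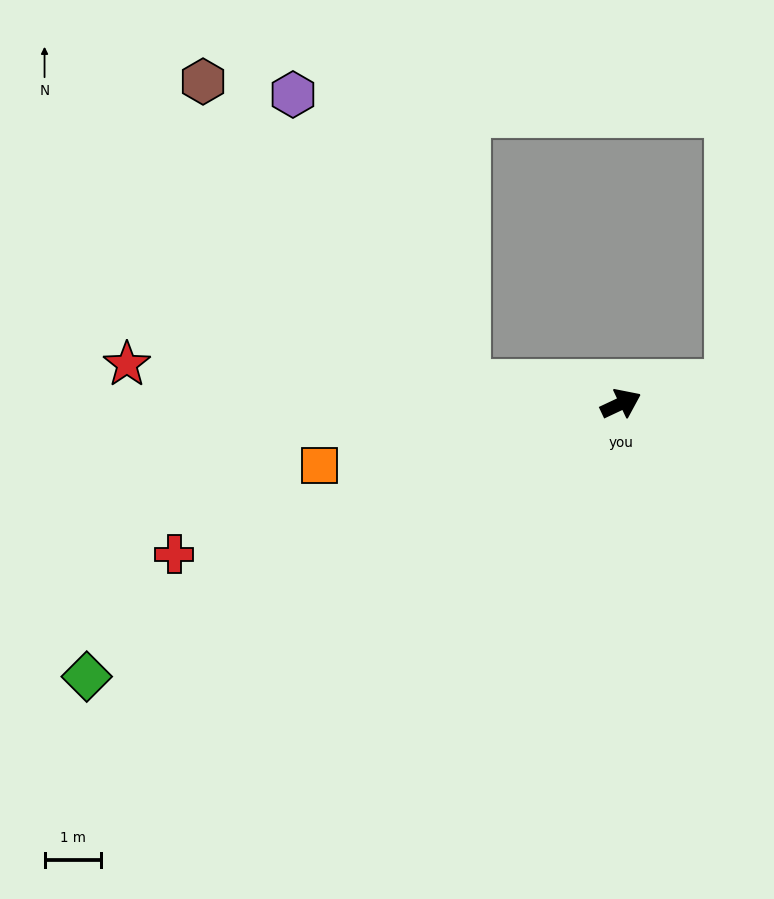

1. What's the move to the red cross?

turn left 173°, forward 8.4 m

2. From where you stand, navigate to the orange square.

turn left 166°, forward 5.5 m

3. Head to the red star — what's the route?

turn left 150°, forward 8.8 m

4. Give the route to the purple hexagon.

blocked — turn left 147°, forward 2.8 m, then turn right 51°, forward 6.0 m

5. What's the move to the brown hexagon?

blocked — turn left 147°, forward 2.8 m, then turn right 41°, forward 7.1 m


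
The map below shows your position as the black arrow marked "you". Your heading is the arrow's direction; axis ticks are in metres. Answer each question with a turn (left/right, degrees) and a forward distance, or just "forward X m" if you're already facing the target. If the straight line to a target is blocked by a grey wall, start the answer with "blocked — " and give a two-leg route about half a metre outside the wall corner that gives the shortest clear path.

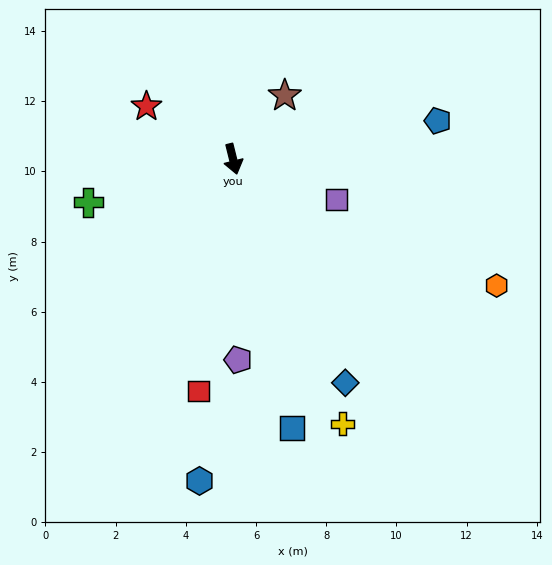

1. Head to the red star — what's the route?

turn right 135°, forward 2.9 m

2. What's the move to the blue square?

forward 7.8 m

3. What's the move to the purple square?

turn left 55°, forward 3.2 m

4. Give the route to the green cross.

turn right 87°, forward 4.3 m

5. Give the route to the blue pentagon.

turn left 87°, forward 5.9 m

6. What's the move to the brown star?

turn left 127°, forward 2.3 m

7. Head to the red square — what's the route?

turn right 22°, forward 6.7 m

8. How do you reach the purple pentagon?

turn right 13°, forward 5.7 m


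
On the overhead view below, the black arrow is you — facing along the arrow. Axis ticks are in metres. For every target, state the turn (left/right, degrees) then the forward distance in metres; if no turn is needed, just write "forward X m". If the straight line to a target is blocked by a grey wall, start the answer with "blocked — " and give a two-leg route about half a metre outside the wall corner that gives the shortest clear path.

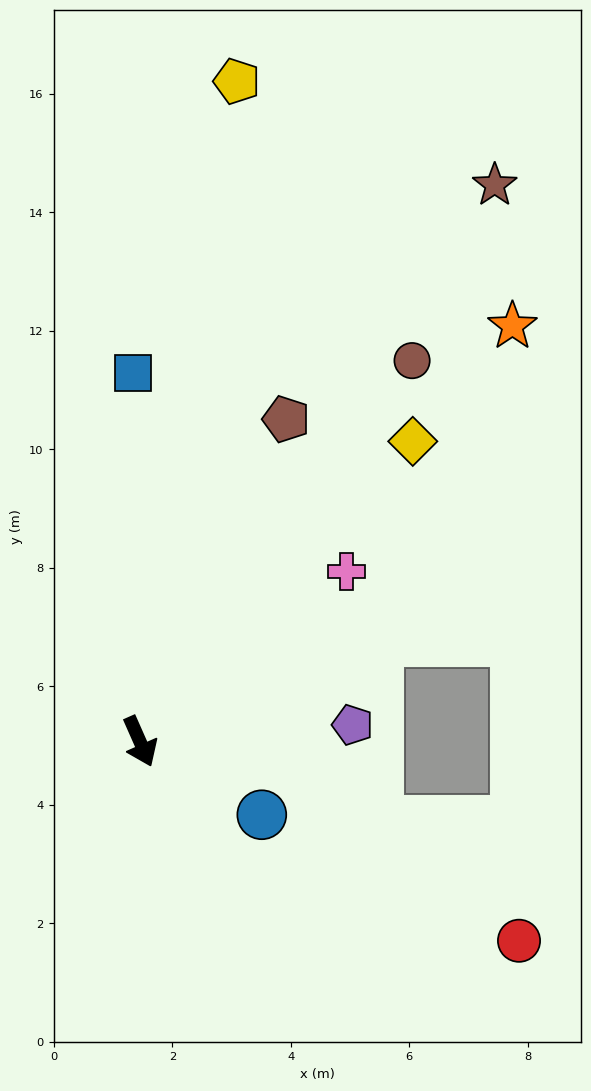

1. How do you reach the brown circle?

turn left 121°, forward 7.9 m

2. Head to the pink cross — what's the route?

turn left 106°, forward 4.5 m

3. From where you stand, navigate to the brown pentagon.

turn left 132°, forward 6.0 m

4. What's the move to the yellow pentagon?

turn left 148°, forward 11.3 m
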